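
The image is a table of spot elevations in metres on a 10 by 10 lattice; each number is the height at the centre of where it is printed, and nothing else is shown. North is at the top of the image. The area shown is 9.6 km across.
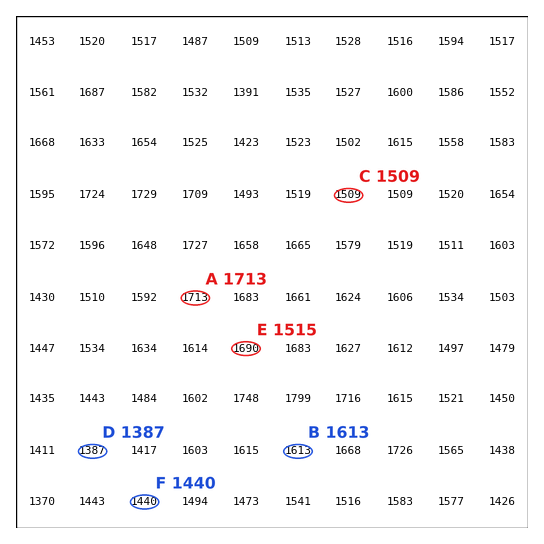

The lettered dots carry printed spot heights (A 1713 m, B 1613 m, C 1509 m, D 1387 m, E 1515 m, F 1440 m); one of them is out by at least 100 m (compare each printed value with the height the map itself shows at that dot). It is E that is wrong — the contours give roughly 1690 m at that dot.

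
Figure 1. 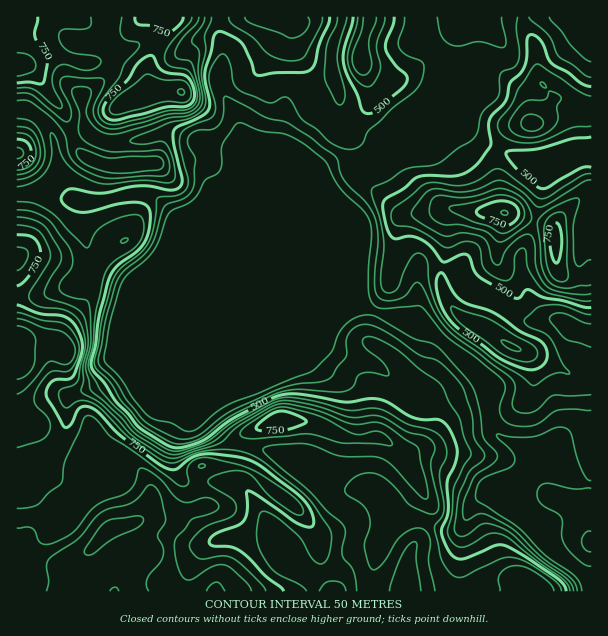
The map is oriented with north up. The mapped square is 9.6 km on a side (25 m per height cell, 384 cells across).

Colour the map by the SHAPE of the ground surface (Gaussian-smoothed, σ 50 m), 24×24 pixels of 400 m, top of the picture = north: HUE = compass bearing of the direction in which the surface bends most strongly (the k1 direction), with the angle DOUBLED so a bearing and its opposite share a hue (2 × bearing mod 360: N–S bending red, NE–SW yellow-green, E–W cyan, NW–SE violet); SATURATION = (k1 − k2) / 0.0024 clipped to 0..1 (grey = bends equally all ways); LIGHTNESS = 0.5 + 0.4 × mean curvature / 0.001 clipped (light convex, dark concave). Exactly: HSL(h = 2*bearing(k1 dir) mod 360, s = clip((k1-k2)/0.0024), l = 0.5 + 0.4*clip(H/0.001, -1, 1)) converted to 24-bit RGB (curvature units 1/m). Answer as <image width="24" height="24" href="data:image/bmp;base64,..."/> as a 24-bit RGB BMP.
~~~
<image width="24" height="24" href="data:image/bmp;base64,Qk32BgAAAAAAADYAAAAoAAAAGAAAABgAAAABABgAAAAAAMAGAAATCwAAEwsAAAAAAAAAAAAAVFV4qJVxf4JvY5J1sHRzYYFYYZZ2SW+tw621lbK5ZVK2qj2TWZBgur2IQDqIYGSdzsuWXWyMVlmgeGyim4fHtvPq0NX1egBwWIORdZzCyYrMn5RtUYlWvZGkXKCGMXpVmrJSn1xRcj5gf29/xa9qS4teUmGFRVuC27mWUK2EMkuTkXaagN2Bw7QpMwAQxWFkg5GxP3NfQ1Z92aK7qH27bq5RrFZvkFdGTWEnZZw4YlF3fC4ohuaSiGGxjHKWN3t4zNJi45YfCSMqjMSK081oVhEzTlCNoLSMfGxYj2tuQnpuYbFcsWqxyoqQX3ewsIPTuL3ilVbEbhdfzP/qNUjWfExpmHR4dk97mz9B4vbVETtabawcaikskViHb6SZfbCVcIWIj3GShIppXn1RTFhEweSsbSqstIgka1oklx2BzP/wtyxBbyZDhXdfeGhYcEprn9mUzaZYl0llHT8uX4FSVaOUga5em1VAeIxfRG15rISGbm+Ehd7Ik+TIAB/B4tL5yqz/X+74cCoRWCkieVhQknVZfG5gW6WXot6ZrliVjHHAjp3jZ5DNWmCAfmt/vX9kmKJ0O7m0tVO7mt63cuGWdkZiMh4QEikK7jBl/4ba5EakRriIYLbKrNvyoZ3qwOjtb2bAzH+2pXBmZzBUgCAke5FHO21ag7Joa752W4OpM8vkveO7lk1eMw0gf2ZaWXxlCFQUJaRJ6tP41dH6obDrkz6Zl41Tq3NJUCgrtaxHq5R8ORx7y5PLuaqfVFR+cI5Ur8RKTDEeJtEAWtUlWxNPf3V9gIB/f4B/eoB5PGwsEkEElZAOfj0rcTcymZpPikdCWrFnhKyaiLymXSBob14jzbJkaFaZjJCxx6a0jCrR1/zFByYsfUxnf3+AgIB/f4CAf4CAf4B/f4B/a35dPHRAnWRvm3dUXbKDe8u+m7J7TAwlVxMljsVsm+qwPKXIeoigmqHJfKfe9NrXBRNpcHR/gH+Af3+Af3+AgIB/gH9/f3+Af4B/en9/PGShvtPWjc3AdTlQaQ4lkBxDqvPr0Pv3rnbTij6df1xRrblbqmVx4myCuhmiOVZzgIB/gIB/gIB/gIB/gIB/gIB/gIB/f4B/ToNjoZ0sWTIMblwzjxmhzf7xctfFehoYemMkNR4QlW8dipwhN14caj4s8bihEjJGf39/gIB/gIB/gIB/gIB/gIB/gIB/gIB/gH9/XCqI8ePaHTeRkPugh0gnXCEYkcdHlhqN136ImeHlxLelbYWjOomj7XN4fIAVI20+f4B/gH9/f3+AgIB/f3+AgH9/gH9/gH9/KDJu6tiuOTF/2uU9QiNYyIa/adKZORWU5/nSJ0S51bzPeYO2ZTaTmm+t9NfsG9bnUG59f3+AgIB/f3+AgH9/gH9/gH9/gH9/KTBl6bRmYTBGtLNMfHZAYHsq1cccCR0q+f3OIiNlrZ6Lqk2AYkZ5apaUq5aa7q++EzVEeYB4f4B/gH9/gH9/gH9/gH9/gH9/NxhH2OaulXTeqqPQkW7moKrw2uXxAGy9+97QQDF+XmUOdlM6dUtDcm8bOEsJeScB26k9FZ+BfX9+gH9/gH9/gH9/f3+AfDZfPNnXaMWdXV6ju+jjT3XLZWW+39usQhx8mHJA5JLUdeVuFVF1qitlqsn22Mz/v8v7x/noZyadWJSTf3+AgH9/gH9/eV13Ssu6X7J0V3tkUK1gi2s5Z1ZCd49Kup42YjI4M2w3bsox8NvwFABDr/3ElVgHP1sCqKoS5U01VTBieohNe4B+f3xxdklIfjlPh8dwWKRqXIRxcXtZWHpadYCIpE5MmiQVjY8mPHMseYYwwTYRYAEzAPo+/yCXzLhPUX8aZUUGG3QROcuKbT1glG5SVFakhMWzcZy9v1ZVPnlOcX90doB5VXRtTEa3w63l4tzvhmzaeXa5NyIQzP/YKgtdHb3g+tH62L3029D7z/z6MQB1mV6NgbCSVIaVoL2RTSpkz6lsunmqQYhiZ4J6c4GBO3Fch4lMw49Ot22HbZvNqtrqxEAesjOtD6diMo0sytyHUdiw+UFECgcsspCen2Nme4VTPrg6TQ5m3vi9TZ+8rofGV2aJdYKBVV6FPbuz3cWUfL2tUEZ0taODhUqxS6m8t1OoMXpE4qs4R2cT8IVMFBhceGtYqHV1rb6hQrNaByV4+vXRPmZgclNth3qlcmmWeqSeRytV0O6USHVJcENOqqNubVCJrmaZToSbuWW2Wna46r2+QN+7LhOXhp3HfLmwp4mp06mvABsz/t+/Z3+mR26HiYpvaXhufltiSVmfoeBofzxnf3N9"/>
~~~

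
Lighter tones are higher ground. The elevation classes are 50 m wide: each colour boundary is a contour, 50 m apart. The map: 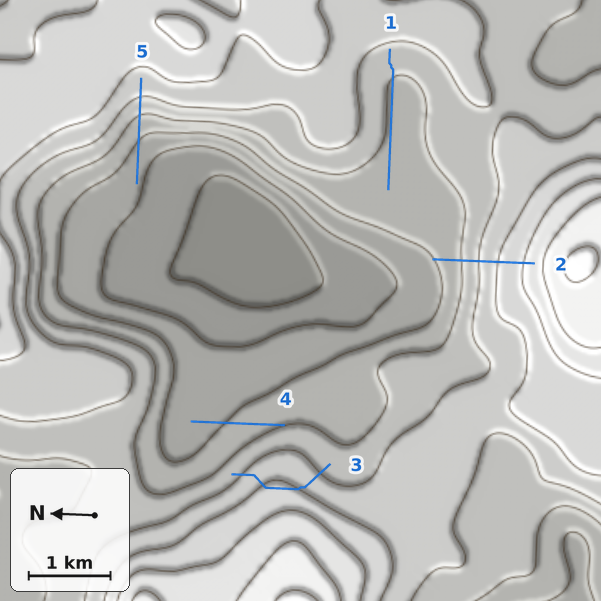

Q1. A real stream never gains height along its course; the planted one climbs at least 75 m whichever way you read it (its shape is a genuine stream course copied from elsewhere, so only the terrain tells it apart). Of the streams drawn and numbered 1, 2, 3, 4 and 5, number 3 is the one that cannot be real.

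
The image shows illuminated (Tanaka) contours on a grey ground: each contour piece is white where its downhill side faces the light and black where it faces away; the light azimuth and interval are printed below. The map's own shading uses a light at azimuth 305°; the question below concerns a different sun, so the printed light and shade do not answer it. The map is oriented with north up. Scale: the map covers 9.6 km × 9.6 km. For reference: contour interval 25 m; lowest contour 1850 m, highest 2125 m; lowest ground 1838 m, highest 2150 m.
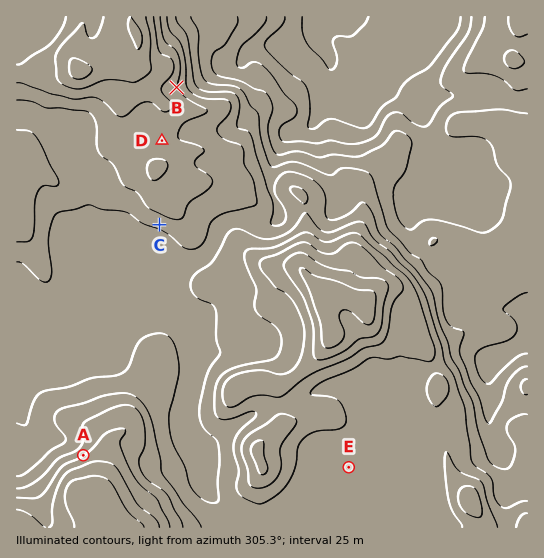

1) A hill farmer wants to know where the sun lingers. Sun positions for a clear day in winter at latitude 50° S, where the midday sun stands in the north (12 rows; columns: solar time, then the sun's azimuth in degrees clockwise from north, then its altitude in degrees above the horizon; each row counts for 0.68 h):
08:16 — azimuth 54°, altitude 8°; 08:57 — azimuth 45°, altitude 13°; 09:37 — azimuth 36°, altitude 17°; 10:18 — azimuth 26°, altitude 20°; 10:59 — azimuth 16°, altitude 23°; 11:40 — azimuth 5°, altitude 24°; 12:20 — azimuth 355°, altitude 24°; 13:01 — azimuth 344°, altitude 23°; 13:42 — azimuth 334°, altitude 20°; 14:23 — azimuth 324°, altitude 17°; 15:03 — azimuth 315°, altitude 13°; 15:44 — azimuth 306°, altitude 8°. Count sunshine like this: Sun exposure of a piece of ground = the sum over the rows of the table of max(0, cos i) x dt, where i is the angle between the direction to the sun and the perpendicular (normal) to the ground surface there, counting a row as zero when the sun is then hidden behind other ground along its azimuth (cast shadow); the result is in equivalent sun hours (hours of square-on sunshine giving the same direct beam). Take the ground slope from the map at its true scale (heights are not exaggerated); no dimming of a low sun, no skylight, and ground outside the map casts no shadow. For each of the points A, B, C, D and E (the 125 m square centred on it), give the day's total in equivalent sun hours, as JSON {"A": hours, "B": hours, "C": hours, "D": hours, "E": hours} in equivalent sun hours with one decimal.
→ {"A": 3.3, "B": 2.5, "C": 2.0, "D": 2.4, "E": 2.4}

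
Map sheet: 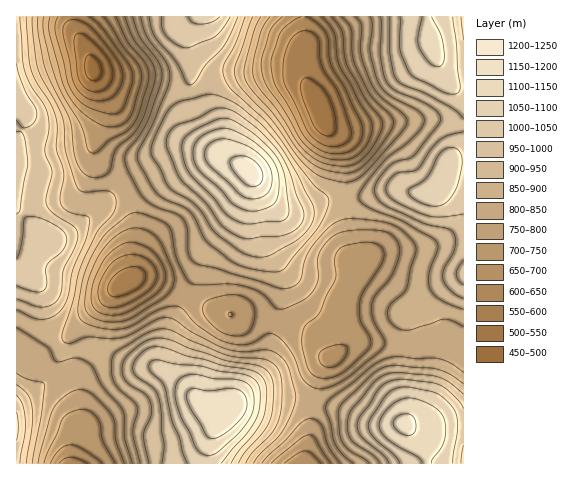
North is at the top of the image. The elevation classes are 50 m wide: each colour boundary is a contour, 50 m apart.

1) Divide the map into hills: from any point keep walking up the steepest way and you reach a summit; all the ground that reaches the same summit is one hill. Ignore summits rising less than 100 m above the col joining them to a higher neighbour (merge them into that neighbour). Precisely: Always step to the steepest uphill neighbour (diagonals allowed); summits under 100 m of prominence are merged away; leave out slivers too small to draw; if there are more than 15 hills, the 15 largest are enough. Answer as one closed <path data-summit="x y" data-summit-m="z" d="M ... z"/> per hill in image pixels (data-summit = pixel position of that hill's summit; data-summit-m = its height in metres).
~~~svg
<path data-summit="250 172" data-summit-m="1225" d="M291 70l-20 0-15 3-22 1-16 5-29 14-36-11-45-5-14-4 13 32-1 10-12 30 0 10 9 13 17 13 6 8 4 13 5 20-2 56 12-1 12 4 64 31 13 4 25 1 46 11 14 21 13 9 24-15 28 0 26 3 15-1 2-6-4-16-11-23-16-14-26-18-7-8-7-1-5-9-7-40 1-45-2-17-6-11-11-11-8-22-14-27-4-4z"/><path data-summit="231 407" data-summit-m="1191" d="M145 277l-12 1-15 9-62 60-13 7-20 7 6 4 18 3 13 6 8 8 6 10 7 35-7 19-2 17 233 1 6-33 0-27 8-30 5-10 7-7-12-8-14-21-46-11-25-1-13-4-64-31z"/><path data-summit="430 41" data-summit-m="1115" d="M463 16l-159 1 1 63 13 24 8 22 13 14 5 13 0 57 7 40 5 9 7 1 7 8 26 18 16 14 9 16 6 28 25 1 10 6 2-1z"/><path data-summit="47 239" data-summit-m="1043" d="M71 16l-55 1 0 337 8 6 8-1 24-12 62-60 15-9 0-33 2-9-1-20-8-27-8-10-19-15-5-9 0-10 12-30 1-10-3-13-11-21-2-11-17-31z"/><path data-summit="404 424" data-summit-m="1162" d="M384 343l-31 1-29 20-5 10-8 30 0 27-6 32 158 1 1-113-18-7-36 2z"/><path data-summit="206 17" data-summit-m="1072" d="M304 16l-231 0-1 4 2 9 17 31 4 12 13 5 45 5 36 11 40-17 42-6 24 1 10 8z"/><path data-summit="17 426" data-summit-m="1011" d="M18 354l-2 1 0 108 55 1 3-18 7-19-7-35-6-10-8-8-13-6-18-3z"/>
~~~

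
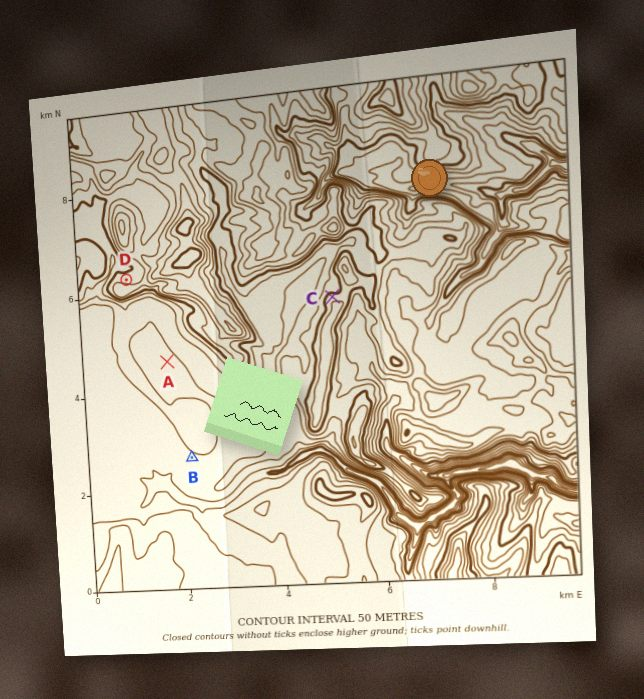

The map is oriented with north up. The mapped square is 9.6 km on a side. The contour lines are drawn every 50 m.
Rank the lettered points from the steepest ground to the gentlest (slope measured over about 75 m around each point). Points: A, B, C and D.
C D B A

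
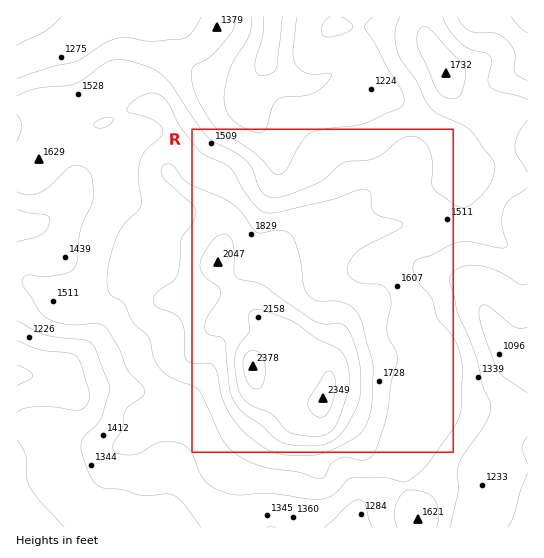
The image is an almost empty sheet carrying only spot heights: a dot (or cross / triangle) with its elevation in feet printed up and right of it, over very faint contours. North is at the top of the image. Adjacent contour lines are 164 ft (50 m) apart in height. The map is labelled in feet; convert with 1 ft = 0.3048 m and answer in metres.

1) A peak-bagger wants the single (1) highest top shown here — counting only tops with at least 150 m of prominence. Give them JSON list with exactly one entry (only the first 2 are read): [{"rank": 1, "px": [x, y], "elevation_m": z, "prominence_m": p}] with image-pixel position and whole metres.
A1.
[{"rank": 1, "px": [253, 366], "elevation_m": 725, "prominence_m": 443}]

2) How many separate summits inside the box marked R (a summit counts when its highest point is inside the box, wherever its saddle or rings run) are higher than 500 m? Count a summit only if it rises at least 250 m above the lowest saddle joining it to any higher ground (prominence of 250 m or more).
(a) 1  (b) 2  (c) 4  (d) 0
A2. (a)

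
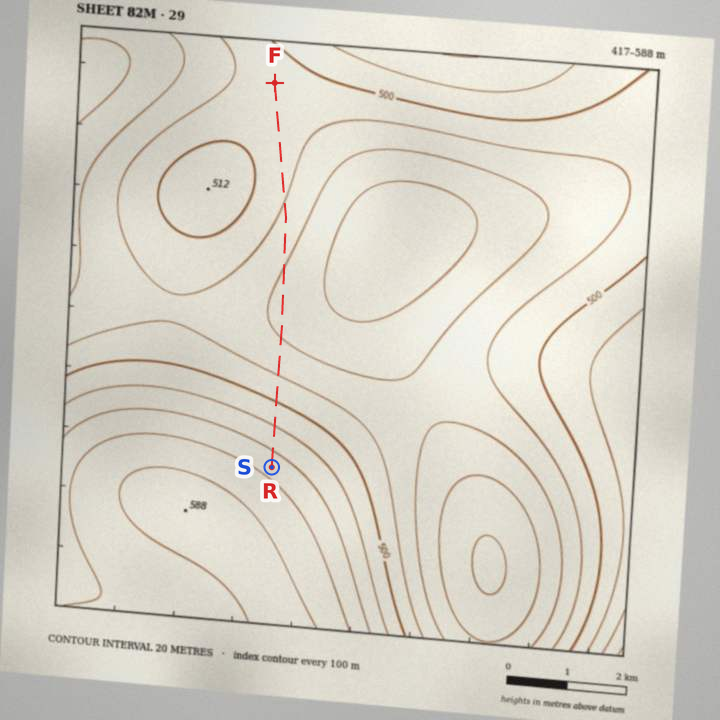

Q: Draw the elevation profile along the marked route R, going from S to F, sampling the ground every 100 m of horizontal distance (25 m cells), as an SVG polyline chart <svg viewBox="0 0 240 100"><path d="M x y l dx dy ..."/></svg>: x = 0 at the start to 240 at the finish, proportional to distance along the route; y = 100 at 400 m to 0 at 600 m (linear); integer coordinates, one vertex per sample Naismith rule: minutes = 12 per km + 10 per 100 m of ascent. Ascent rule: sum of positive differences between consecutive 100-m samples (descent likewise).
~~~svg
<svg viewBox="0 0 240 100"><path d="M0 24l4 2 4 2 3 3 4 2 4 2 4 3 4 2 3 3 4 2 4 3 4 2 4 3 3 2 4 2 4 2 4 3 4 1 3 2 4 2 4 1 4 1 4 2 3 0 4 1 4 0 4 1 4 0 3 0 4-1 4 0 4-1 3 0 4-1 4-1 4 0 4-1 3-1 4-1 4-1 4-1 4-1 3-1 4-1 4-1 4-1 4-1 3 0 4-1 4-1 4 0 4 0 3 0 4 0 4-1 4 0 4 0 3 0 4 1 4 0 4 0 4 0 3-1 4 0 1 0"/></svg>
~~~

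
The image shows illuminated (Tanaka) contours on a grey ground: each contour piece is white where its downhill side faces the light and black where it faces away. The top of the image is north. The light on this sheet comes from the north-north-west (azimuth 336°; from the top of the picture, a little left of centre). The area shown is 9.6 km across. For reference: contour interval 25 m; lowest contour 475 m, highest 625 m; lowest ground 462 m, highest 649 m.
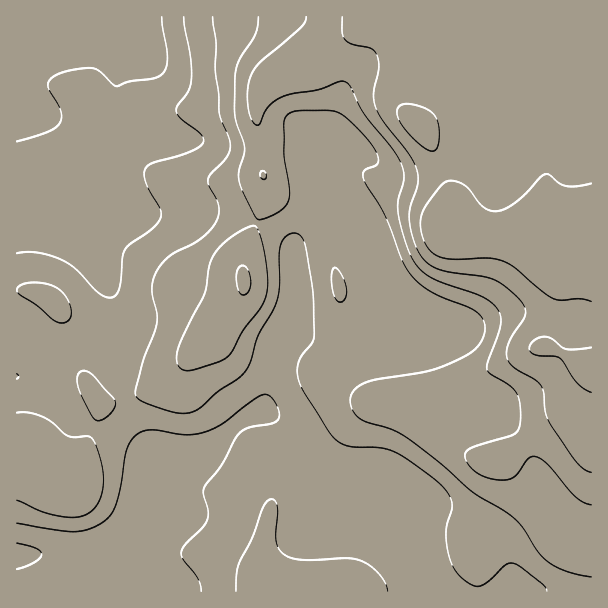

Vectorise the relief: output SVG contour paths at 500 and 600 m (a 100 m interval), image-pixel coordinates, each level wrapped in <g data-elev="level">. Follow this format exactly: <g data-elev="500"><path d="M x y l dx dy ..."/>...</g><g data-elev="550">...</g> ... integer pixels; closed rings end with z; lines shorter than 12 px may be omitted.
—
<g data-elev="500"><path d="M17 523l54 9 13-2 12-4 12-8 7-11 6-21 5-35 5-10 6-6 6-4 7-1 35 5 19-3 19-9 35-26 9-2 5 3 5 7 2 8 0 6-7 5-26 5-9 7-16 29-17 23 0 7 4 17-2 10-5 7-15 14-4 8-1 4 2 5 15 19 3 12"/><path d="M184 17l7 40 0 21-2 12-11 15-2 6 5 8 19 15 4 7-3 5-8 4-40 13-7 5-2 6 2 8 14 27 1 7-3 6-5 6-22 15-6 6-3 9-2 26-3 9-6 5-9-3-7-5-20-21-18-11-21-6-19 1"/></g><g data-elev="600"><path d="M342 17l0 16 3 7 8 4 18 4 6 6 2 12-5 26 1 15 9 15 25 33 7 13 2 15-7 23-2 12 3 18 7 16 8 11 11 6 14 3 31 5 12 3 12 8 14 14 4 7 0 6-16 28-3 10 2 7 7 8 19 11 6 5 4 8 2 21 5 12 25 37 8 7 7 3"/></g>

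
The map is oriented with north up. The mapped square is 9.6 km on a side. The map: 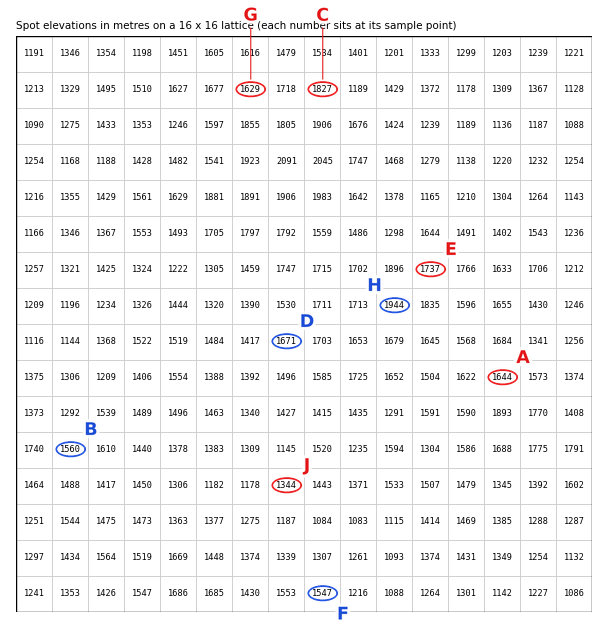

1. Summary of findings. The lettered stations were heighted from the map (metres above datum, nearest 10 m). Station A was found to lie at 1640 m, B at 1560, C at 1830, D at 1670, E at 1740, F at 1550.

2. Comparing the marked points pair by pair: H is above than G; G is above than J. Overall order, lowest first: J G H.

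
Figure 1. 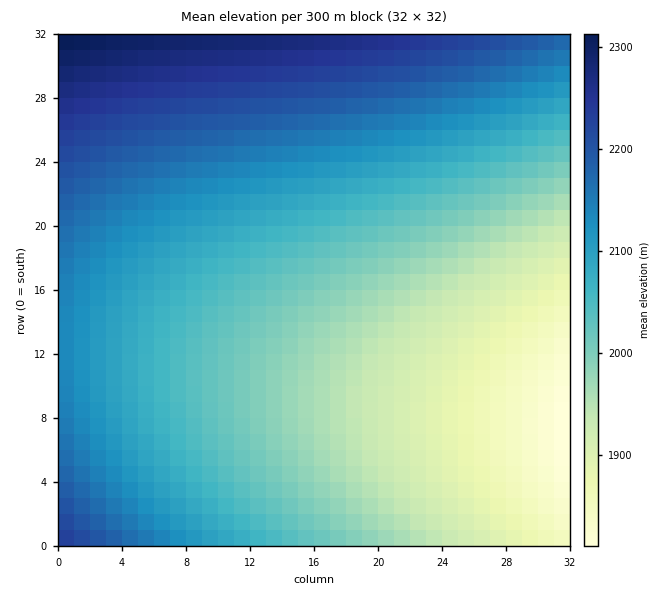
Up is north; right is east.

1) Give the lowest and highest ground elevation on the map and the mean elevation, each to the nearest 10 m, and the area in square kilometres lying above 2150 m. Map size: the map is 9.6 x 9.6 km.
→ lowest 1810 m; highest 2320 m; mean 2050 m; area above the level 21.7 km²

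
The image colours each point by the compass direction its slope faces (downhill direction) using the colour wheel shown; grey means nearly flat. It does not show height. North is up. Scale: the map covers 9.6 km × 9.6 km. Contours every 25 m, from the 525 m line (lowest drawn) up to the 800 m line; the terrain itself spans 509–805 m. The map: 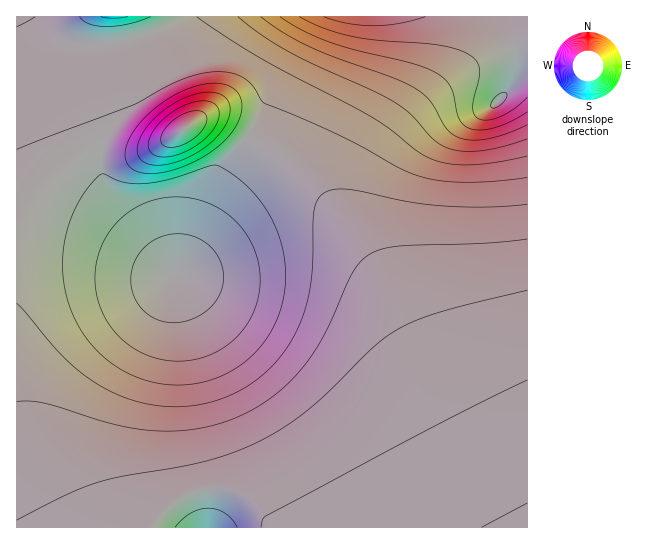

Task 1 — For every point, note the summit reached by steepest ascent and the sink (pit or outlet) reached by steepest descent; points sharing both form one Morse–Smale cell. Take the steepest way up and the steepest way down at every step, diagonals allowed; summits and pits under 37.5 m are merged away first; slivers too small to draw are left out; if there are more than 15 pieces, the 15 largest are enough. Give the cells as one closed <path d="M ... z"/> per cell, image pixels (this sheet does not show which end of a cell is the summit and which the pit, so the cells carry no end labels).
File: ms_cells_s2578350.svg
<path d="M247 139l-4 3-19 25-15 31-18 51-8 16-8 7-2 0-9-9-57-76-6-13 1-26-11 3-29 21-25 26-14 21-7 14 0 294 135 1 9-13 19-16 18-8 24-3 17 4 12 7 14 14 10 15 236 0-49-91-66-138-36-58-23-30-30-31-21-17z"/><path d="M527 16l-216 0-26 47-28 59-10 15 3 4 35 22 21 17 30 31 23 30 36 58 66 138 50 91 17-1z"/><path d="M310 16l-123 0-28 15-41 12-32 2-27-4 10 9 4 8 30 79 0 10 14 5 14 1 19-4 16-8 29-20 8-2 16 2 27 18 11-17z"/><path d="M210 119l-15 2-29 20-20 10-20 2-23-5-2 3 0 23 6 13 57 76 9 9 2 0 8-7 8-16 18-51 15-31 21-28-15-12z"/><path d="M31 16l-15 1 1 215 20-34 25-26 23-17 18-8 0-10-7-20-27-67-8-9-15-8z"/><path d="M221 488l-24 3-18 8-19 16-8 12 121 0-9-14-14-14-12-7z"/><path d="M186 16l-154 1 10 12 17 11 15 4 21 1 23-2 27-7 24-9z"/>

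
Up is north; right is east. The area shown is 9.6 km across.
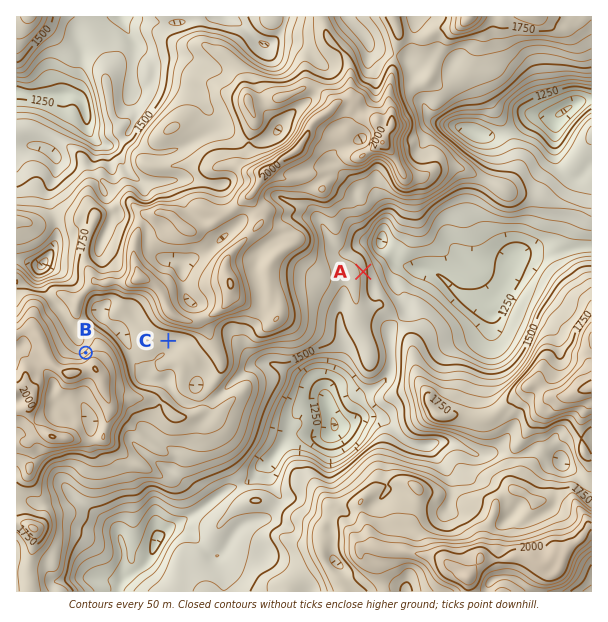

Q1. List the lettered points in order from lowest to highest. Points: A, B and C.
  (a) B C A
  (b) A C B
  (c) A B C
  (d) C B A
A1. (b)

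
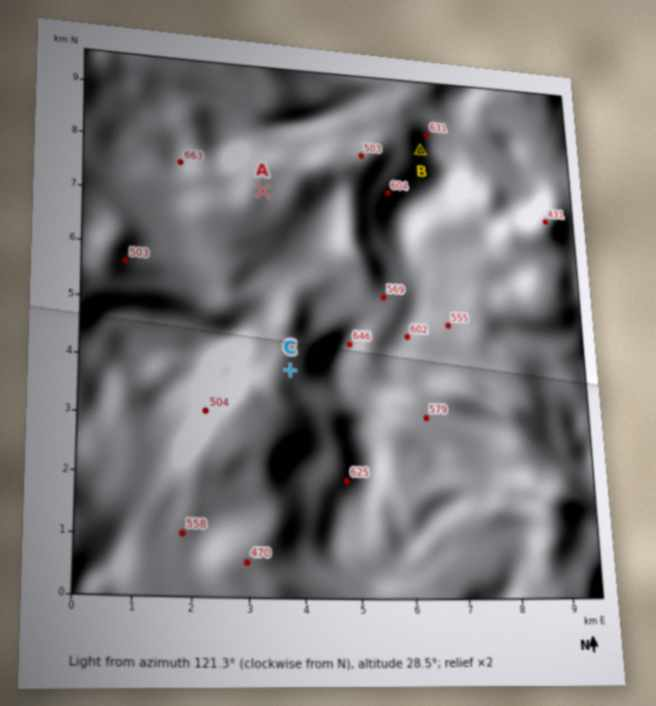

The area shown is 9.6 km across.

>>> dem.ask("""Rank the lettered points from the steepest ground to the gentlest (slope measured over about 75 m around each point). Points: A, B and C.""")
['B', 'C', 'A']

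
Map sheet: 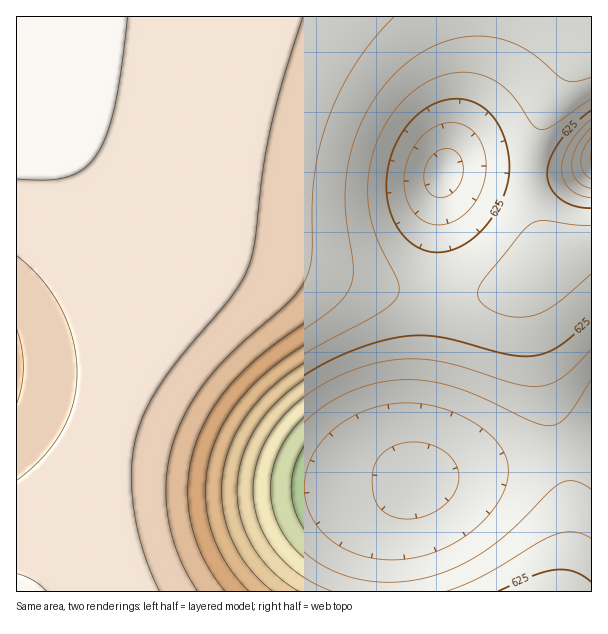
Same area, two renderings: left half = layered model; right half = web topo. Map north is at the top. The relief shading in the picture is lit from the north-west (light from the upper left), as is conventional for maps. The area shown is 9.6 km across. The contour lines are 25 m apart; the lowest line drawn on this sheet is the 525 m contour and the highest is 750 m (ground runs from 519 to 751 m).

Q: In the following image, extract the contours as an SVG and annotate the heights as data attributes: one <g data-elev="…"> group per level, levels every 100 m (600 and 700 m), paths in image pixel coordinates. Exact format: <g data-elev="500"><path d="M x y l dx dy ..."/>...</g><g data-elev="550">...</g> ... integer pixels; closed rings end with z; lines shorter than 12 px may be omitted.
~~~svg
<g data-elev="600"><path d="M332 591l-28-13-23-20-16-22-10-26-2-27 6-27 13-25 20-24 19-15 22-13 24-10 26-7 27-3 25 2 26 5 54 18 22 2 14-2 12-7 12-10 16-18"/><path d="M591 538l-9-4-9-2-9 0-10 3-17 8-54 33-36 15"/><path d="M431 224l-14-8-10-15-3-19 3-20 9-18 13-14 16-7 8 0 8 1 7 3 6 5 9 15 3 18-3 20-8 18-13 13-15 8-9 1z"/><path d="M591 198l-12-3-9-6-6-9-2-12 2-12 6-13 9-12 12-12"/></g><g data-elev="700"><path d="M198 591l-11-18-9-18-6-19-4-20-2-19 0-20 3-19 6-20 14-31 22-32 26-28 52-45 9-11 7-10 5-12 2-14 0-52 3-29 4-25 7-24 12-30 16-29 18-25 22-24"/><path d="M17 329l5 19 1 18-1 20-5 18"/></g>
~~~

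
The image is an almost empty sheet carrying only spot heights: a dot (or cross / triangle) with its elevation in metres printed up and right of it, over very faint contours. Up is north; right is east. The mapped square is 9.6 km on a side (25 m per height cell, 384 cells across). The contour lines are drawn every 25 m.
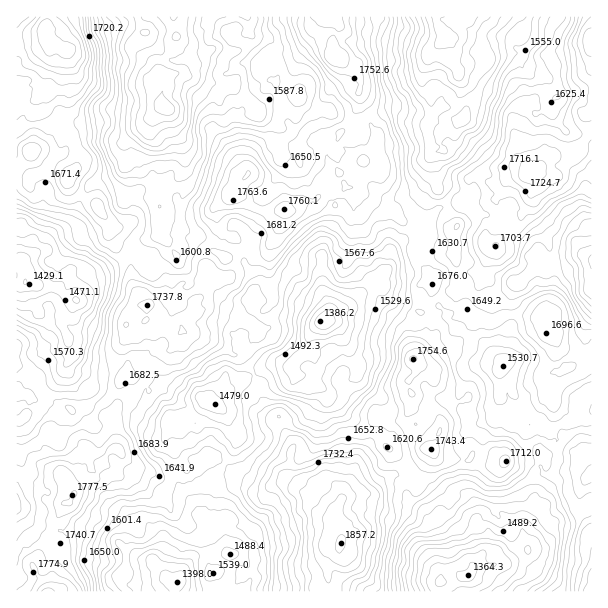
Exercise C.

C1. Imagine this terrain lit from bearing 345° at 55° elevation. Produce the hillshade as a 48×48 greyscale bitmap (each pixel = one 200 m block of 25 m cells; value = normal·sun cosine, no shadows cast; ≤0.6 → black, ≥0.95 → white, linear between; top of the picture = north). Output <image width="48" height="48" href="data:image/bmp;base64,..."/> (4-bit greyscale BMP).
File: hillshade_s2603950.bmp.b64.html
<image width="48" height="48" href="data:image/bmp;base64,Qk32BAAAAAAAAHYAAAAoAAAAMAAAADAAAAABAAQAAAAAAIAEAAATCwAAEwsAABAAAAAAAAAAAAAAABEREQAiIiIAMzMzAERERABVVVUAZmZmAHd3dwCIiIgAmZmZAKqqqgC7u7sAzMzMAN3d3QDu7u4A////ALvcuWeYmZmoeZm6iKmEJGVnibzM3t7ru6rMuWV4mXeZmqqqmZh1M0RWd5q7zc3bvLu7mIZnd1R6q7qauph2UzNFVVaKqqvLu8y6hmeGRGVYiJmau6mIdDIzIzNGZ6qrqsyql1VmVGZoh3iJmaqqhkIREjM0V5eKu8uodmRHdlaJmId4iJqqqGMjVUZlZneJrMqoVFZVZVeIiHVHiKupmGdVZ1V2ZWiXnJmqdEVDRnh3dmZmeay5iHd0VmVERWiHiIqqqFREVoh3iIqomqvLqpiGRWVCE2d5l6qquoZnd5mHiazLvdvMu7qYUzRVIleambvNy6l4mruoiszNze7turynVFV4hWmqqrze27uYq8zLq93dyt/u26uYd4qryomru9y7zMy5ibzNy8y7zM7t25ibuIq93Lmrzc3LzLu5d5u83KmZzd3tyoiLyYms3LqazKvLvLqYZWiszKq7u83uypmIu5iauph4q6q7vMyodDWauqvO7czd3LmHmqiJqpd3mpms3Muod0RWeau97cur7rmYeJqYq5iXaIms3LqoiGMiWJq6vLqqzcuod5u6u6qXVYqqzKqqmGQiNWeZmrvLu8yoiYmqq7uZh4qpvLmZiHVCJHZVWLvMqru6qoeHeJmIqpmqq7uHd4dVRpdTNr3cuqvduqh2Vmd3m8u6q8uYeJmHd4iGVa3su7zduql1Z3eIm9y6vMu6iKuoh4qYdVq7u8zLupiIiZqYm9y6vczbqauod4undTR4q826maqru8y5mt3KmrzLu6u6hmiYZVVGisy5eKuZve7bmbuph5u83bvKh1V4ZVZEabuql5qHit7sh6mIiIisy83KqoZVZmdlVoqauqqWRZy7l4mYZUWLqrzLu6hkNnh3U1iaq6qGQ3mZl2eYVER5q7q8qImVEkZ2Q0aamamIdVeHhmVnd3d3i7mqeJiXMRNmVVWKmKq7p0V2VmQ1eGiYeaqXZ4d4UhFHZmaJmIrLqENVRSIzVnm7qaqpdEaahkNXd3iqqWipmWM0QyRlSKqrqZvMpkesy5eJh3mrzKmZiHQhM2eHZ7usuqvcy4aL3bqZmHeavLmZhmZCNaqZlnm9y7vMzLeLzMuZiHaLzMuql4h2VryruHiszdzMzMuru7uqmYd5ze7curqYZoqquoir3t3Lzd26qZqquph3rO7dy8yql1aJmYeb3d25zu3Luqqqu5iIis3ty7zMuWV5mHVpvN26zu7rvMzKqqmImb3svLzbqIZ4h4dmi9y83MzLrMvKiah4mIvLzLvMmZh2ZEZneKmtzLmKq8mIZoiJqZm83bmsu5mGYxNXiInMu7mKmalndnmru8u83cuqqoh2VDRWiJrMqpmJhohXh3iby8zM3dypiHZVRERmZ3mrupmYhlRGh2Z6zLq83cqZmIdnZTRnZomauqy6l1aJmGZnvLqqvLupmJmJl2VXdpupmazKl2mpmGZViqupq7y7qbuqp3hnmYqpmqu5h3mYh1VVeZu7u7u8y8y6p2h2qpmqvLuniIiId1RmmZrM3Lq83A=="/>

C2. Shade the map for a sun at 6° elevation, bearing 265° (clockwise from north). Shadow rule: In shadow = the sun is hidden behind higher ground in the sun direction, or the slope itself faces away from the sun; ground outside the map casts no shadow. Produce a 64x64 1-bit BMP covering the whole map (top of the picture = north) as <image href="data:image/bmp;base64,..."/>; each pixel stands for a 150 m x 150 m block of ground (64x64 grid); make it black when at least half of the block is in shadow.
<image width="64" height="64" href="data:image/bmp;base64,Qk0+AgAAAAAAAD4AAAAoAAAAQAAAAEAAAAABAAEAAAAAAAACAAATCwAAEwsAAAIAAAAAAAAA////AAAAAAAP/8AAH/+AAAf//gAX//4AD//9AAP//wA3//gAA///gBP/8wAH///AA//iAA///+AD/8AAB///wAP/mAAD///AA/84AA///4AD/jgAD//+AAH/YAAP//gAAf/AAAf/8QADY8AAB//DwAcb4AAD+APgACfgAAPxg/AAD/OAA+Hx8ACP+4HBwfHgAA/7geAB/YAIH/gDwAH/gAAf/gPgAf8AAB/+A/AF/g4ACf4D4A8eDgAB/g8AD94PHAF/DwgJ/gEeAB8fBAH/AP4APz8AB/8A/gAfP4AH/wD+ABfHwAf8Dv4AH9/4AYAP/AAfx/gBgA/oAA/n+AAAD4wBx+f4ADAPDgHH9/gCMA8AAQDn8APDD4ADAPfgAcePgAAA7+QBz48AAEMH5YOD7wAAxgfhg4P/AAmAB/DDg/8ADwBD8cOD/wAPgQPhg8D/AD+BAeGTgH8AP4AB4JQAPwB/gCAg8AA/A38AeiB+AD8D/kB+AH8APwH/YD8AfwAfAf/gP4B/gB/A/+A/AH/AAcH/8DwAf8ABwf/gMAD/4AgB/+AAAH/wAAH/4CAA//BQCf/gIAH/8FAD//ACAf/wMAH/8AAD//AgAf/4AAH/+AAB//wAA//4AAP//gAD//wAA///AA///AAD//+AD//8AAv//4AP//wAH///wAf//AAP///AD//8AA=="/>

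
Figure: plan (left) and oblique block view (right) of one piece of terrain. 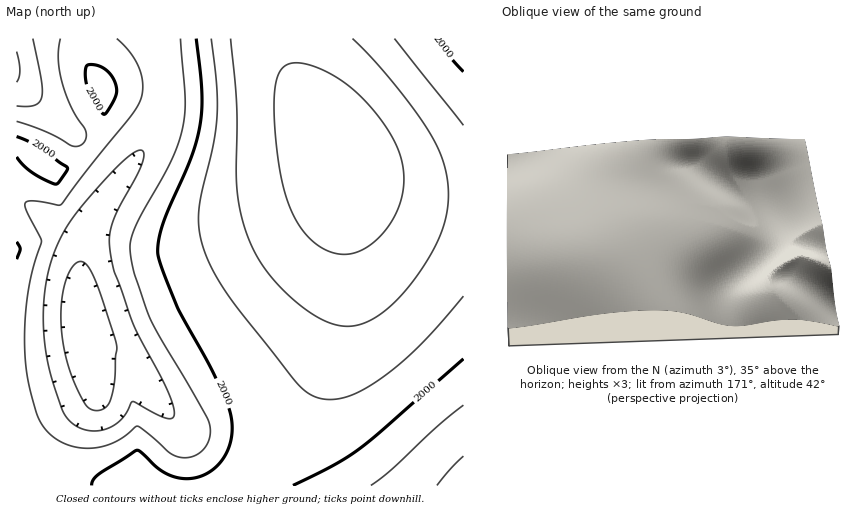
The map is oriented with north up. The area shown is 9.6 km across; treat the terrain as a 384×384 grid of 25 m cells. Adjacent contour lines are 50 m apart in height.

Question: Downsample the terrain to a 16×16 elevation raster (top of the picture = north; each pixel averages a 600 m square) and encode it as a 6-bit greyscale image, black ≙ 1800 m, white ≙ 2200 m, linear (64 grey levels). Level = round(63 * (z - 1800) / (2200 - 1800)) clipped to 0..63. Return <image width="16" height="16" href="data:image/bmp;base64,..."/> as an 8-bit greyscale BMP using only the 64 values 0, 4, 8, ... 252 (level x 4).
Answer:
<image width="16" height="16" href="data:image/bmp;base64,Qk02BQAAAAAAADYEAAAoAAAAEAAAABAAAAABAAgAAAAAAAABAAATCwAAEwsAAAABAAAAAAAAAAAAAAEBAQACAgIAAwMDAAQEBAAFBQUABgYGAAcHBwAICAgACQkJAAoKCgALCwsADAwMAA0NDQAODg4ADw8PABAQEAAREREAEhISABMTEwAUFBQAFRUVABYWFgAXFxcAGBgYABkZGQAaGhoAGxsbABwcHAAdHR0AHh4eAB8fHwAgICAAISEhACIiIgAjIyMAJCQkACUlJQAmJiYAJycnACgoKAApKSkAKioqACsrKwAsLCwALS0tAC4uLgAvLy8AMDAwADExMQAyMjIAMzMzADQ0NAA1NTUANjY2ADc3NwA4ODgAOTk5ADo6OgA7OzsAPDw8AD09PQA+Pj4APz8/AEBAQABBQUEAQkJCAENDQwBEREQARUVFAEZGRgBHR0cASEhIAElJSQBKSkoAS0tLAExMTABNTU0ATk5OAE9PTwBQUFAAUVFRAFJSUgBTU1MAVFRUAFVVVQBWVlYAV1dXAFhYWABZWVkAWlpaAFtbWwBcXFwAXV1dAF5eXgBfX18AYGBgAGFhYQBiYmIAY2NjAGRkZABlZWUAZmZmAGdnZwBoaGgAaWlpAGpqagBra2sAbGxsAG1tbQBubm4Ab29vAHBwcABxcXEAcnJyAHNzcwB0dHQAdXV1AHZ2dgB3d3cAeHh4AHl5eQB6enoAe3t7AHx8fAB9fX0Afn5+AH9/fwCAgIAAgYGBAIKCggCDg4MAhISEAIWFhQCGhoYAh4eHAIiIiACJiYkAioqKAIuLiwCMjIwAjY2NAI6OjgCPj48AkJCQAJGRkQCSkpIAk5OTAJSUlACVlZUAlpaWAJeXlwCYmJgAmZmZAJqamgCbm5sAnJycAJ2dnQCenp4An5+fAKCgoAChoaEAoqKiAKOjowCkpKQApaWlAKampgCnp6cAqKioAKmpqQCqqqoAq6urAKysrACtra0Arq6uAK+vrwCwsLAAsbGxALKysgCzs7MAtLS0ALW1tQC2trYAt7e3ALi4uAC5ubkAurq6ALu7uwC8vLwAvb29AL6+vgC/v78AwMDAAMHBwQDCwsIAw8PDAMTExADFxcUAxsbGAMfHxwDIyMgAycnJAMrKygDLy8sAzMzMAM3NzQDOzs4Az8/PANDQ0ADR0dEA0tLSANPT0wDU1NQA1dXVANbW1gDX19cA2NjYANnZ2QDa2toA29vbANzc3ADd3d0A3t7eAN/f3wDg4OAA4eHhAOLi4gDj4+MA5OTkAOXl5QDm5uYA5+fnAOjo6ADp6ekA6urqAOvr6wDs7OwA7e3tAO7u7gDv7+8A8PDwAPHx8QDy8vIA8/PzAPT09AD19fUA9vb2APf39wD4+PgA+fn5APr6+gD7+/sA/Pz8AP39/QD+/v4A////AGxweISIeHiEjIiAeGxcTEBsYFhgcFRYeIyQkIh8bFxMZEgsNExAVHiMlJiUkIBwYFw4GCAwRGiAkJigoJyQhHRYLBAcNFh4iJSgqKysoJSEVCgMIEhsgJCcqLS4uLCklFgoFCxYeIyYqLTAyMS8sKBgLBw8aICUpLTEzNTQyLysbDwoRGyImKy8zNjg3NTEtGBMNEBkhJywxNTg6OTczLhobEg8UHSYtMjc6PDs4NC8hIBkREBgjLTM4Oz08ODMuHBgZGBIUICwzODs8OzcxKxEUHB4WFB4rNDg6OjgzLScMFh8fGBUeLDQ3ODc0LykjDRcdGxUVIC00NjYzLyokHw="/>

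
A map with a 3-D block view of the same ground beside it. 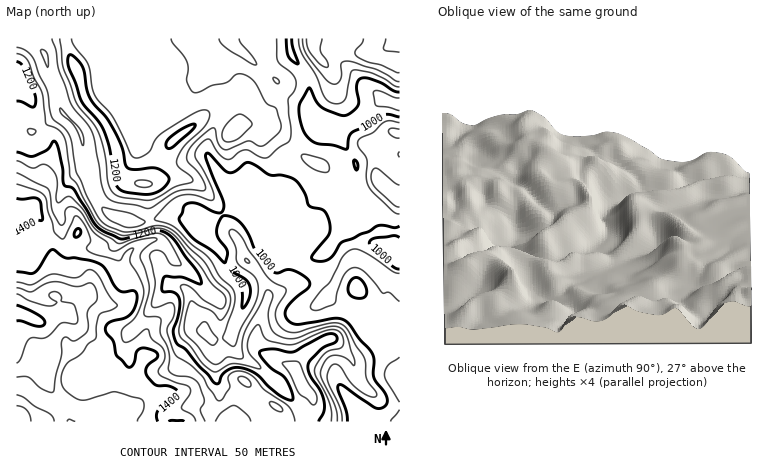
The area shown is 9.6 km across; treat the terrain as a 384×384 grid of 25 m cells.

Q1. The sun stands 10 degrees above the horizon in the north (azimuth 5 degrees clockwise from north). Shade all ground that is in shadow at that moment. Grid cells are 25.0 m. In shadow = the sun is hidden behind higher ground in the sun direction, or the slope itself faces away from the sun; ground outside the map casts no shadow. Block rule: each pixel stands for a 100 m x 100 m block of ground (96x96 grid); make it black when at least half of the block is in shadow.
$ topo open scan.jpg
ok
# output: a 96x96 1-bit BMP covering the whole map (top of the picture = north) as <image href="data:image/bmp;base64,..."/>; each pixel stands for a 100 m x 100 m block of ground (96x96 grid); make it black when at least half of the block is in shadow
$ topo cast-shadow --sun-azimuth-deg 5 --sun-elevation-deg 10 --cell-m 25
<image width="96" height="96" href="data:image/bmp;base64,Qk2+BAAAAAAAAD4AAAAoAAAAYAAAAGAAAAABAAEAAAAAAIAEAAATCwAAEwsAAAIAAAAAAAAA////AAAAAAAAAAAAAAAAAAAAAAAAAAAAAAAAAAAAAYAAAAAAAAAAAAAAB8AAAAAAAAAAAAAAD8AAAAAAAwAAAAEAD8AAAAAAAwAAAAMAH8AAAAAAAAAAAAMAH4AAAAAAAAAAAAAAPwAAAAAAAAAAABwAPAAAAAAAAAAAAHgAOAAAAAAAAAAAAPgDMAAAAAAAAAAAAfgHgAAAAAAAAAAAA/APgAAAAAAAAAAAB+APwAAAAAAAAAAAHwAfwAAAAAAAAAAAPgAfwAAAAAAAAAAAOAAfwAAAAAAAAAAAAAAPwAAAAAAAAAAAAAAPgAAAAAAAAAAAAAAHgAAAAAAAAAAAAAAAAAAEAAAAAAAAAAAAAAAOAAAQAACAAAAAAAAcDAA4AAHAAAAAAAAAAAD4AAPgAAAAAAAAAAH8AAPgAAAAAAAAAAH8AAfwAAAAAAAAAAAAAA/wAAAAAAAAAAAAAB/wAAAAAAAAAAAAAB/gAAAADAAAAAAAAB/AAAAADAAAAAAAAD8AAAAACAAAAAAAADwAAAAAAAAAAAAAAHwAAAAAAAAAAAAAAfgA4AAAAAMAAAAAA/gA8AAAAA8AAAAAA/AB8AAAAB8AAAAAA8AB8AAAAD8AAAAAAAAB4AAAAP8AAAAAAAABwAAAAf4AAAAAAAAAAAAAA/gAAAAAAAAAAAAAB/AAAAAB8AAAAAAAH8AAAAAB8AAAAAAAHwAAAAAAcAAAAAAAGAAAAAAAAAAAAAAAAAAAAAAAAAAAAAAAAAAAAAAAAAAAAAAAAAAAAAAOAAAAAAAAAAcAAAB/wAAAAAAAAAcAAAD//AAAAAAAAA8AAAH///8AAAAAAB8AAAH////AAAAAAD8AAAP////AAAAAAH8AAAP///+AAAAAAH8AAAP///+AAAAAAH4AAAH///8AAAAAAPgAAAH///4AAAAAAPAAAAB///wAAAAAAOAAAAAAAfAAAAAAAMAAAAAAAAAcAAAAAAAAAAAAAAAeAAAAAAAAAAAAAAA+AAAAAAAAAAAAAAA/HAAAAAAAAAAAAAA//AAAAAAAAAAAAAB//AAAAAAAAAAAAB5//AAAAgAAAAAAAD9//AAABgAAAAAAAH9/+AAAAAAAAAAAAH8/4AAAAAMAAPAAAD+PwAAAAAMAAPgAAB+DwAAAAAAAAfgAAA+AAAAAAAAAAfgAAAOAAAAAAAAAA/gAAAAAAAAAAAAAA/gAAAAAAAABAAAAA/AAAAAAAAAHgAAAA+AAAAAAAAAHgAIAA8AAAAAAAAAPgH8AA4AAAAAAAAAHAP+AAQAAAAAAAAAAAf8AAAAAAAAAAAAAA/8AAAAAAAAAAAAwB/8ADAAAAAAAAABwB/8ADAAAAAAAAAB4D/8AHAAAAAAAAAD8D/8AHAAAAAAAAAD8D/8AGAAAAAAAAAD8H/4AAAAAAAAAAAH4H/wAAAAAAAAAAAHwP/AAAAAAAAAAAAHgH4AAAAAAAAAAAAHgBAAAAAAAAAAAAAHAAAAAAAAAAAAAAAGAAAAAAAAAAAAAAAAAAAAAAAAAAAAAAAAAAAA="/>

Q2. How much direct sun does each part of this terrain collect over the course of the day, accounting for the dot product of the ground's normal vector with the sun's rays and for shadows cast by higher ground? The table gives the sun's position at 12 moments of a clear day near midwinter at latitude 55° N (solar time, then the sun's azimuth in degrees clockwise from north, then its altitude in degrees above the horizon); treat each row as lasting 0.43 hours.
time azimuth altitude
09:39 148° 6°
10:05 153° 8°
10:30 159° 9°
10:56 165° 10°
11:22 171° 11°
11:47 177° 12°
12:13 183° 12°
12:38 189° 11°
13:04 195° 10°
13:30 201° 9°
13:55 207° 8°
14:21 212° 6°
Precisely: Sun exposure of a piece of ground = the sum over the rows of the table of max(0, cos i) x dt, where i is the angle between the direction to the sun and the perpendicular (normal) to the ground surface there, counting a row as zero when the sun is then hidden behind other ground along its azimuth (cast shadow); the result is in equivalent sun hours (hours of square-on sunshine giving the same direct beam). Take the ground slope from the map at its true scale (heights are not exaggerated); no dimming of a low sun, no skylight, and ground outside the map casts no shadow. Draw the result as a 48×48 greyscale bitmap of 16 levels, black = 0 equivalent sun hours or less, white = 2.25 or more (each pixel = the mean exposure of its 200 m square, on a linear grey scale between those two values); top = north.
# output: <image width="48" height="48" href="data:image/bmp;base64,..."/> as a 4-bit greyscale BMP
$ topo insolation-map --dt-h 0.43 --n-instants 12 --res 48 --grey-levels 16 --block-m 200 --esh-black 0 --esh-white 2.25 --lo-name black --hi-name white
<image width="48" height="48" href="data:image/bmp;base64,Qk32BAAAAAAAAHYAAAAoAAAAMAAAADAAAAABAAQAAAAAAIAEAAATCwAAEwsAABAAAAAAAAAAAAAAABEREQAiIiIAMzMzAERERABVVVUAZmZmAHd3dwCIiIgAmZmZAKqqqgC7u7sAzMzMAN3d3QDu7u4A////AFVDNGZlZnd3ZUMiNEVVVEaHRHh2VWZ4hxIQJXZmZmZ3d3UhNkEiI1iUJZl0NGiqlwEkiGRDMzMzaauodkEiRmUQKZdCJJzJZCN5hCIhESIkREZnYyI0eEAASnMhN82EI1eJdCNEM0REMQABMxJYlhADiDETWsYRJZiIhlVlVEREIQAAERJUIABIlSE1eYQzRqh2eYdmZUM1ZjARAAAAABfLY0VmeGZmZodlWKqHZkNFmpQhAAAAAWp0E3mZmFRWdodlRpqXd0NUREMREREABFIQAnre1yI2d3h3ZXiIdUISEBIAEREAFCAAABXOtSJGd2iZh3m5UjMSMiMQEiMQIzAAAAAlQiNWZnq7qqmGVWdTRVZTM0UxIkIAAAAAASNFVpqFWJdViry0E3mFRFhyETMQAAAAATRERWMRNVVmm7vIEDaHZ5qlITUxAAAAAkVURBASRVWKl2aJYBNnnOuWMieFMQAAFHhlRAAVZkNXUyE3hBE3m5RFQzV4dSABJphlVAABIhAjQiEUZyAotxASRFIkZ2QiJGVEQgAAAAASIzMzRXitowACV2EBNEVmIiIiEwAAAAERI0RDRIzKQhElq1ESIjV3UQETjyIRIiIQEjRDNYlyESJIyCIiJIqYYgFb/UMiMhEAABRlRnYwABI1QRNDRWeZl2jNlmVDMjQiIQFauoQQABRWISRVVUNXm7y3RGZlIkiFIQACaWEAATaGM0VWZVM1i6dTM3Z3QTZhAAAAAAAAE0VjI0VmZVVFiJhlVYd3USEQAAAAAAACNDMhJFZmZmZmZnd2eHeFI0IQAAAAAAEkRVQRNWZmZ4h2VmZni0ZkMiAAAAAAACNEV5hEVmVVZ4iGZmVnvjM0QQAAAlZniIdnm6VFZmVVVmeHdlV73BABQwEQJa3v7+3d7GNWZmZmZnd3ZUa+oxABRAERNoiZia3utiRnZmd3d3d2VEe5MQACNTEiNWQhEkVlMiWHdniIiId2VVZiEhASJFMjRWQQEjMhEkeYeJmIiIdmVVUxIwABJEQ0VnQRE1ZSElq5irqHd2VURWZDNAERNFREZ2QhJHmXVYzLvMqXZTIiNZp1ViIjRERVeEMjNGi8uZve26qoYyESNYdnikMzQzRWhzI0MiON7Zi9ypqpYzNDRCEmmlZjABR5pSNFQgAWvaQ2mXiHVEVVUxATQmiWACaskyNWVCEAOJUhNERERFVWhzEQAIh1IlrbMSRWdlMQAmZTMyJFVVaKuYUgAKllRHu0ATVmZVVCETZlRFM1Zmi8uYZBAahUVoliE1ZmVVVVQzMzRUNGiHiZl1REWXQjRohTNXhlVVVVVEM0VUaZh3eIhlV670MiSKhUV4ZEVVVVVVRFVFdlVWiah4rf/0MzWadFVmRFVmZmZVVVRXUyI3u5Zr//6yM0WHQkVlVVZmZlVVVVZ1MhFc2UWu/+qAEkVkEUdlVWZmZVVmZndTRTSdk0esyGQwA2dzElhUVmZmVVZmZ2U0ZlaadWZTRlMgJXd0NGdVVmZlVWZmZlRFZVZ3Z3ZTR4ZA=="/>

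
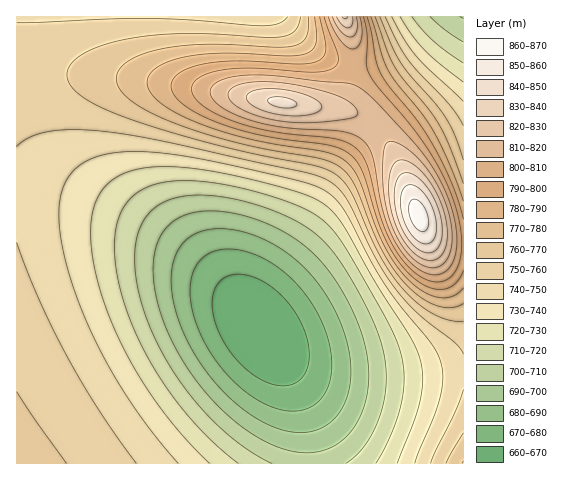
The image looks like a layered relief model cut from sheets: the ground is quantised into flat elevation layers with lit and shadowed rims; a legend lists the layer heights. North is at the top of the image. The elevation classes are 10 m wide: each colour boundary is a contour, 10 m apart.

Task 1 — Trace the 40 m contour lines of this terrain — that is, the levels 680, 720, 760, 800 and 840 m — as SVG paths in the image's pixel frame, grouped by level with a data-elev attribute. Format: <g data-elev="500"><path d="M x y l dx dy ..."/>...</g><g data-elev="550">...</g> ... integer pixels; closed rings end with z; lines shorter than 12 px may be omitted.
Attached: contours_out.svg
<g data-elev="680"><path d="M288 411l-11-2-12-5-23-15-22-22-17-27-10-28-3-26 2-10 4-10 5-7 8-6 13-4 14 0 15 4 16 8 16 10 14 13 12 15 10 17 8 19 4 18 1 16-3 15-6 12-9 9-12 5z"/></g><g data-elev="720"><path d="M238 463l-18-15-19-18-33-40-26-44-10-23-9-23-5-22-3-21 0-19 2-16 6-13 7-10 11-9 13-6 19-3 23 0 28 3 31 7 30 10 23 9 14 10 13 13 15 23 38 66 10 21 5 19 1 23-4 25-10 28-14 25"/><path d="M463 63l-30-22-21-24"/></g><g data-elev="760"><path d="M66 463l-49-71"/><path d="M463 433l-17 30"/><path d="M463 160l-7-22-8-16-11-17-36-42-9-16-12-30"/><path d="M300 17l-1 8-4 6-7 4-8 2-102-3-35 2-30 6-21 7-16 10-7 9-2 10 6 11 11 9 20 11 26 10 79 24 48 11 57 11 19 8 9 7 8 10 29 63 11 19 13 17 15 15 15 10 16 6 14 1"/></g><g data-elev="800"><path d="M324 17l14 39 0 7-5 5-8 3-11 1-62-4-32 2-14 4-10 6-4 7 1 8 6 8 10 7 32 14 37 8 57 7 11 3 8 4 7 7 6 11 15 57 7 17 9 15 11 14 11 9 12 5 12 0 5-3 6-6 6-16 0-22-5-27-11-28-17-29-16-23-33-39-10-14-3-11 1-29-4-17"/></g><g data-elev="840"><path d="M424 252l6 1 4-2 6-7 2-13-2-16-7-18-9-14-11-9-9-1-6 5-3 9-1 13 3 15 5 13 7 12 8 8z"/><path d="M281 108l11 0 5-4-4-4-10-3-10 0-5 2 0 3 2 2z"/></g>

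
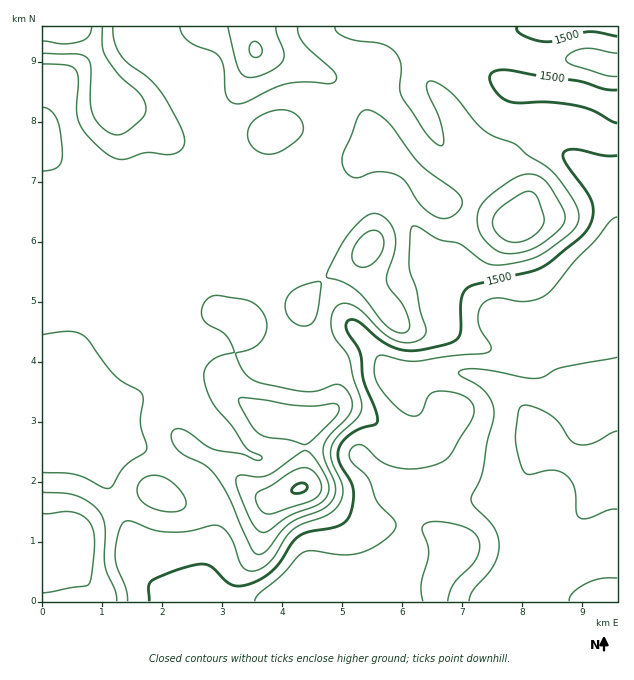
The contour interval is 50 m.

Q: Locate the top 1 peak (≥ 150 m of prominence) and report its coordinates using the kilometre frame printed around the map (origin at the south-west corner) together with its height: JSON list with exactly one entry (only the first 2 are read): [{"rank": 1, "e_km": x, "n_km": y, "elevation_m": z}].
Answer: [{"rank": 1, "e_km": 4.29, "n_km": 1.89, "elevation_m": 1755}]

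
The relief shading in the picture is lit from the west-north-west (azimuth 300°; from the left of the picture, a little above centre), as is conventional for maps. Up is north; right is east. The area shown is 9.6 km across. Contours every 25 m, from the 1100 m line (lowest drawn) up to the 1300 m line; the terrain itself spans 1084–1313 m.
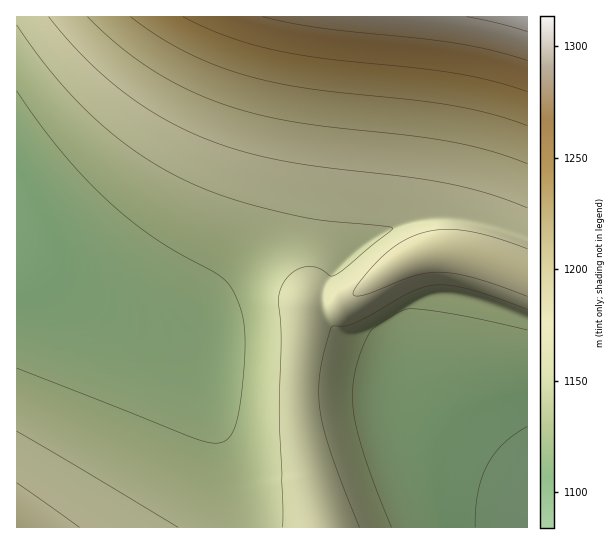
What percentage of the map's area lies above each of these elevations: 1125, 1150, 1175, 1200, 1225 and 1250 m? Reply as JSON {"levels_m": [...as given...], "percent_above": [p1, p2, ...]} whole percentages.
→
{"levels_m": [1125, 1150, 1175, 1200, 1225, 1250], "percent_above": [70, 46, 27, 16, 10, 6]}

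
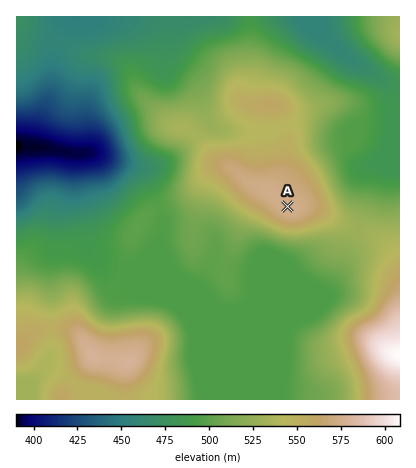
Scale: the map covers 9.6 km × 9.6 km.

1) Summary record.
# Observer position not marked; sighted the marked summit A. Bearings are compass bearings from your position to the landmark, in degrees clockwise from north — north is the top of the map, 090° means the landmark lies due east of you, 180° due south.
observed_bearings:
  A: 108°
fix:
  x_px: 186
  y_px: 174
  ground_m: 523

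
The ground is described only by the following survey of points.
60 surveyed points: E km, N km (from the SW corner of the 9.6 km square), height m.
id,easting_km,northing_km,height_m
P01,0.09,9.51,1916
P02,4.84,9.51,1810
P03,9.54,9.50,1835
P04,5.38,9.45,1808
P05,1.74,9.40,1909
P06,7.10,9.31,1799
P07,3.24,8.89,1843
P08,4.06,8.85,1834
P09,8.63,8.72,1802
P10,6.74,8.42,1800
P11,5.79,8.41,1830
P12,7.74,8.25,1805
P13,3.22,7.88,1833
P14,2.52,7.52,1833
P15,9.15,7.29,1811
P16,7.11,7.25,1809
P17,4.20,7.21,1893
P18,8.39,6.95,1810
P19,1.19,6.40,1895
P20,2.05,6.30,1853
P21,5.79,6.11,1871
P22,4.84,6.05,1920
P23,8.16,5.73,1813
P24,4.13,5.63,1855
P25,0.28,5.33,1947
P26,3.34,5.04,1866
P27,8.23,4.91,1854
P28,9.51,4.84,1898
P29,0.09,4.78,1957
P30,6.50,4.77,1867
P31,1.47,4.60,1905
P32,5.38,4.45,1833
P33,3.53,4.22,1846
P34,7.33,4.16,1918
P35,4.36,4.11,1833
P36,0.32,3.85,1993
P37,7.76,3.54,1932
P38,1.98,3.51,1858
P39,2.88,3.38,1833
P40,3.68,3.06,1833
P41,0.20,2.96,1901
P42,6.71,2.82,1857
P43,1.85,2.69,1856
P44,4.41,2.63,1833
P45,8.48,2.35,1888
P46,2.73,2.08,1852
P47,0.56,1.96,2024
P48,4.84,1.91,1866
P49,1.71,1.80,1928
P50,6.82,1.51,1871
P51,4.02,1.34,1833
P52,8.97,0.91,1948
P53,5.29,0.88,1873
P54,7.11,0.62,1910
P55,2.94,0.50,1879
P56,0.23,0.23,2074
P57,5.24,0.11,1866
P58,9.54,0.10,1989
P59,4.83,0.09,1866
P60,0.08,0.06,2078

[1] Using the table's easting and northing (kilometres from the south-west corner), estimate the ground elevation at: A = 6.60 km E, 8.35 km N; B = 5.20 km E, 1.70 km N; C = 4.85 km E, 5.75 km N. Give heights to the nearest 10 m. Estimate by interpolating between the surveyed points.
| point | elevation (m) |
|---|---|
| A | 1800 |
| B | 1880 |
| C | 1860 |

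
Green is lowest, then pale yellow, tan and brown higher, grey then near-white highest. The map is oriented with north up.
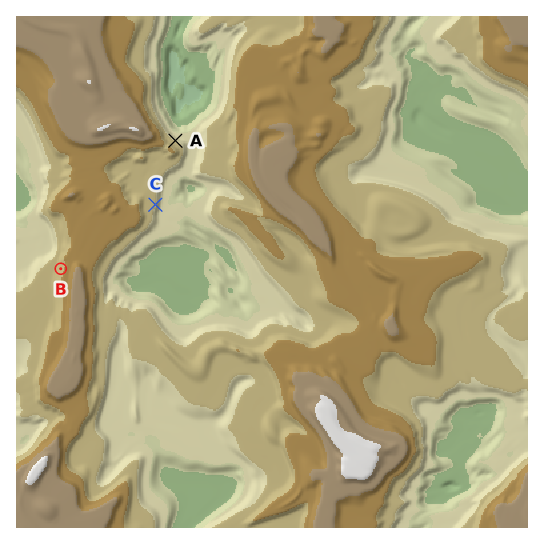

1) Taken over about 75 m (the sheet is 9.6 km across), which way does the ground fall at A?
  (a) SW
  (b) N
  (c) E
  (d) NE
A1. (d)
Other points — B W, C E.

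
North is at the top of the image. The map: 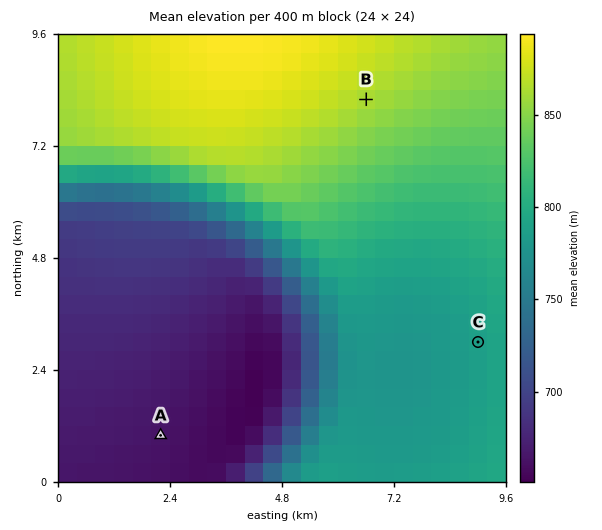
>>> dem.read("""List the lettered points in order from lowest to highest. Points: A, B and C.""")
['A', 'C', 'B']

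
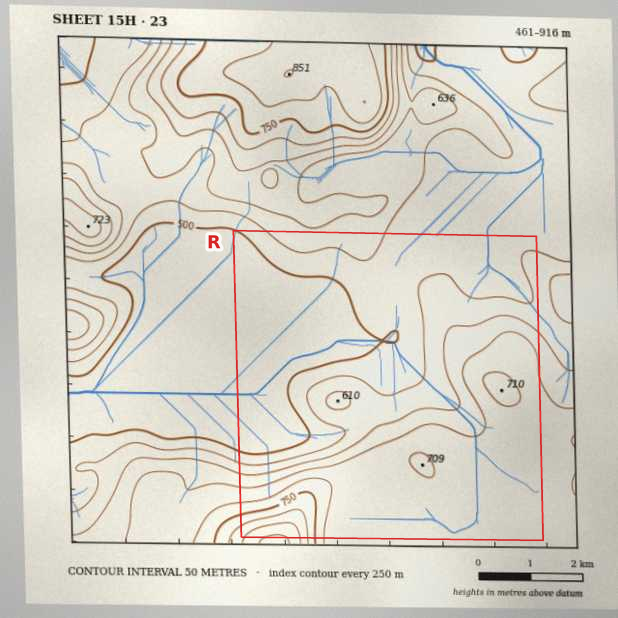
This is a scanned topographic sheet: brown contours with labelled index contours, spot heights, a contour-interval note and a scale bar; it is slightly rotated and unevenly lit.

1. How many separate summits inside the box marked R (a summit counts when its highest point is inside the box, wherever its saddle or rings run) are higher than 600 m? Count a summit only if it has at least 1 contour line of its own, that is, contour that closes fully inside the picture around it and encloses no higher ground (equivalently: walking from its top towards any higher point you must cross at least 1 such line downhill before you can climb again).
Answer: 3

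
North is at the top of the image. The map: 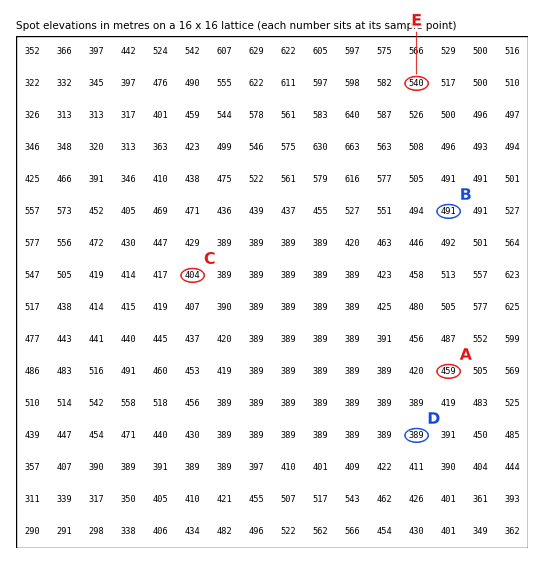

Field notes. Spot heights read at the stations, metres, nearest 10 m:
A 460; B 490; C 400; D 390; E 540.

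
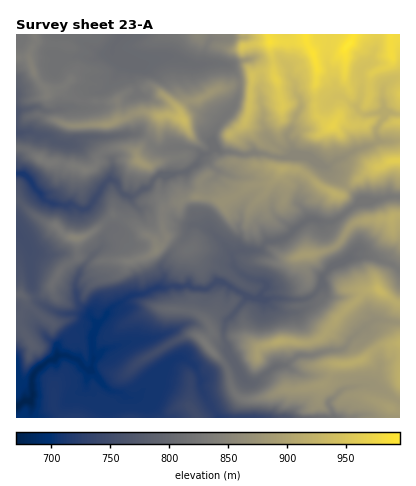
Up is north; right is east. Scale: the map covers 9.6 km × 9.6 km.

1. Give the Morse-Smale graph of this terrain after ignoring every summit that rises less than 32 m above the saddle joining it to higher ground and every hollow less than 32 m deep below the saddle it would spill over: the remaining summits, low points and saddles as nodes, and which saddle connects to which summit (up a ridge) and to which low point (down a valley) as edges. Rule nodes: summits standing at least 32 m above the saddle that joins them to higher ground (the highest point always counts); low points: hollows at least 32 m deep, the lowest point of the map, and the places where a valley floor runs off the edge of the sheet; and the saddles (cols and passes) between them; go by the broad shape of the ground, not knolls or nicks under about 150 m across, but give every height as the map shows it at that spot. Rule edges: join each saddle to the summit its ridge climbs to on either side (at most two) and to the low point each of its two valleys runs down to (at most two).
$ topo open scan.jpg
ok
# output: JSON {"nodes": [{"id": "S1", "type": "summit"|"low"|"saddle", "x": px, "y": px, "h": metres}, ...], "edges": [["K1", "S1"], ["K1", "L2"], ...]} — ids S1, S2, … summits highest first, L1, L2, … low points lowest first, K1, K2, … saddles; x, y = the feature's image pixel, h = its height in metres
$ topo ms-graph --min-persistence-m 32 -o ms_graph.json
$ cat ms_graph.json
{"nodes": [
{"id": "S1", "type": "summit", "x": 348, "y": 44, "h": 996},
{"id": "S2", "type": "summit", "x": 396, "y": 160, "h": 961},
{"id": "S3", "type": "summit", "x": 184, "y": 120, "h": 933},
{"id": "S4", "type": "summit", "x": 380, "y": 290, "h": 930},
{"id": "S5", "type": "summit", "x": 400, "y": 344, "h": 920},
{"id": "S6", "type": "summit", "x": 392, "y": 218, "h": 917},
{"id": "S7", "type": "summit", "x": 140, "y": 162, "h": 881},
{"id": "L1", "type": "low", "x": 18, "y": 406, "h": 670},
{"id": "L2", "type": "low", "x": 26, "y": 176, "h": 711},
{"id": "L3", "type": "low", "x": 16, "y": 134, "h": 754},
{"id": "K1", "type": "saddle", "x": 400, "y": 140, "h": 899},
{"id": "K2", "type": "saddle", "x": 238, "y": 84, "h": 845},
{"id": "K3", "type": "saddle", "x": 148, "y": 140, "h": 834},
{"id": "K4", "type": "saddle", "x": 180, "y": 156, "h": 832},
{"id": "K5", "type": "saddle", "x": 396, "y": 266, "h": 829},
{"id": "K6", "type": "saddle", "x": 354, "y": 208, "h": 824},
{"id": "K7", "type": "saddle", "x": 102, "y": 152, "h": 822},
{"id": "K8", "type": "saddle", "x": 58, "y": 108, "h": 809},
{"id": "K9", "type": "saddle", "x": 226, "y": 364, "h": 806},
{"id": "K10", "type": "saddle", "x": 224, "y": 338, "h": 789},
{"id": "K11", "type": "saddle", "x": 20, "y": 202, "h": 774}],
"edges": [["K1", "S1"], ["K1", "S2"], ["K1", "L1"], ["K2", "S1"], ["K2", "S3"], ["K2", "L1"], ["K3", "S3"], ["K3", "S7"], ["K3", "L1"], ["K3", "L3"], ["K4", "S1"], ["K4", "S7"], ["K4", "L1"], ["K5", "S4"], ["K5", "S6"], ["K5", "L1"], ["K6", "S1"], ["K6", "S6"], ["K6", "L1"], ["K7", "S1"], ["K7", "S7"], ["K7", "L2"], ["K7", "L3"], ["K8", "S1"], ["K8", "S3"], ["K8", "L1"], ["K8", "L3"], ["K9", "S1"], ["K9", "S5"], ["K9", "L1"], ["K10", "S1"], ["K10", "S4"], ["K10", "L1"], ["K11", "S1"], ["K11", "L1"], ["K11", "L2"]]}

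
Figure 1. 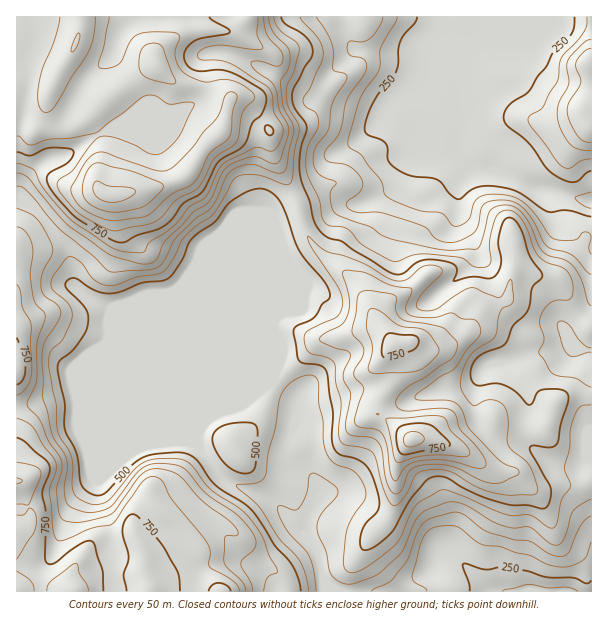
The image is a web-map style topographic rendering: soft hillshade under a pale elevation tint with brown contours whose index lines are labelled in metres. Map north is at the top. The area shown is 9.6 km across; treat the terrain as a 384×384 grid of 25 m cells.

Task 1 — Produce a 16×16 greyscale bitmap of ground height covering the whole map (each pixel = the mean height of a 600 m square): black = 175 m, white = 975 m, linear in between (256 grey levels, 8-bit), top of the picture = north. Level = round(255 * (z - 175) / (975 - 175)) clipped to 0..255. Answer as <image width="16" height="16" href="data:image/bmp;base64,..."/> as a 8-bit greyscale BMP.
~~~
<image width="16" height="16" href="data:image/bmp;base64,Qk02BQAAAAAAADYEAAAoAAAAEAAAABAAAAABAAgAAAAAAAABAAATCwAAEwsAAAABAAAAAAAAAAAAAAEBAQACAgIAAwMDAAQEBAAFBQUABgYGAAcHBwAICAgACQkJAAoKCgALCwsADAwMAA0NDQAODg4ADw8PABAQEAAREREAEhISABMTEwAUFBQAFRUVABYWFgAXFxcAGBgYABkZGQAaGhoAGxsbABwcHAAdHR0AHh4eAB8fHwAgICAAISEhACIiIgAjIyMAJCQkACUlJQAmJiYAJycnACgoKAApKSkAKioqACsrKwAsLCwALS0tAC4uLgAvLy8AMDAwADExMQAyMjIAMzMzADQ0NAA1NTUANjY2ADc3NwA4ODgAOTk5ADo6OgA7OzsAPDw8AD09PQA+Pj4APz8/AEBAQABBQUEAQkJCAENDQwBEREQARUVFAEZGRgBHR0cASEhIAElJSQBKSkoAS0tLAExMTABNTU0ATk5OAE9PTwBQUFAAUVFRAFJSUgBTU1MAVFRUAFVVVQBWVlYAV1dXAFhYWABZWVkAWlpaAFtbWwBcXFwAXV1dAF5eXgBfX18AYGBgAGFhYQBiYmIAY2NjAGRkZABlZWUAZmZmAGdnZwBoaGgAaWlpAGpqagBra2sAbGxsAG1tbQBubm4Ab29vAHBwcABxcXEAcnJyAHNzcwB0dHQAdXV1AHZ2dgB3d3cAeHh4AHl5eQB6enoAe3t7AHx8fAB9fX0Afn5+AH9/fwCAgIAAgYGBAIKCggCDg4MAhISEAIWFhQCGhoYAh4eHAIiIiACJiYkAioqKAIuLiwCMjIwAjY2NAI6OjgCPj48AkJCQAJGRkQCSkpIAk5OTAJSUlACVlZUAlpaWAJeXlwCYmJgAmZmZAJqamgCbm5sAnJycAJ2dnQCenp4An5+fAKCgoAChoaEAoqKiAKOjowCkpKQApaWlAKampgCnp6cAqKioAKmpqQCqqqoAq6urAKysrACtra0Arq6uAK+vrwCwsLAAsbGxALKysgCzs7MAtLS0ALW1tQC2trYAt7e3ALi4uAC5ubkAurq6ALu7uwC8vLwAvb29AL6+vgC/v78AwMDAAMHBwQDCwsIAw8PDAMTExADFxcUAxsbGAMfHxwDIyMgAycnJAMrKygDLy8sAzMzMAM3NzQDOzs4Az8/PANDQ0ADR0dEA0tLSANPT0wDU1NQA1dXVANbW1gDX19cA2NjYANnZ2QDa2toA29vbANzc3ADd3d0A3t7eAN/f3wDg4OAA4eHhAOLi4gDj4+MA5OTkAOXl5QDm5uYA5+fnAOjo6ADp6ekA6urqAOvr6wDs7OwA7e3tAO7u7gDv7+8A8PDwAPHx8QDy8vIA8/PzAPT09AD19fUA9vb2APf39wD4+PgA+fn5APr6+gD7+/sA/Pz8AP39/QD+/v4A////AMTHuMC3q4hvSVA7IRkUGB3Bqq+8sJ+GU0liWycmNkM7woiAr6aIYUpIVnNRUWlpT8J+XnyCZWZNT2OViZGIbFWkaVxcXGRoUluMrLiUem5YlmRcXFxcXVZfk52LeG5oX51lXVxcXFxgdpezpn9iWUygeF9cXFxcYHaappGKdFtNlG5yamBcXFxojYR3cXNmUZWBnaV5XVxgc2ZRUUlnUzKLst7ZsHZeaVs/NSsoUCkXoc7x59ureHhLNh8YExQRGcTDzcjM1rOSRyQVEhETIz3T0dHIydHFhVApExIRFiZJ1dvL1sy3poVVORoSEhMYPtTgysjCs6t5UDojExISEiI="/>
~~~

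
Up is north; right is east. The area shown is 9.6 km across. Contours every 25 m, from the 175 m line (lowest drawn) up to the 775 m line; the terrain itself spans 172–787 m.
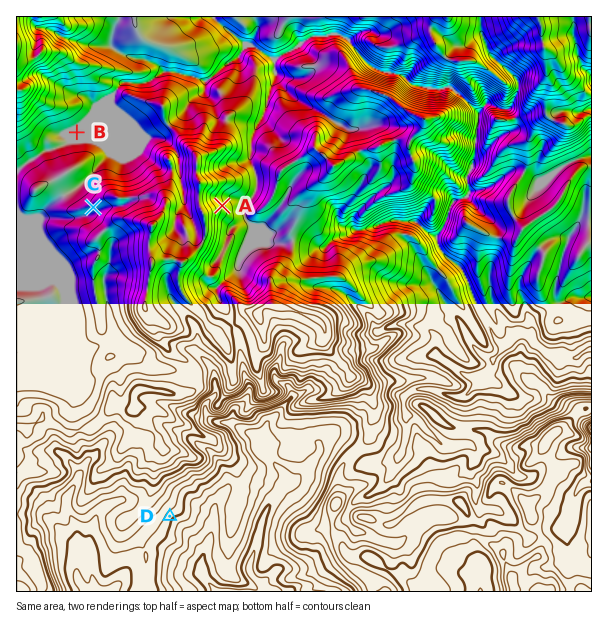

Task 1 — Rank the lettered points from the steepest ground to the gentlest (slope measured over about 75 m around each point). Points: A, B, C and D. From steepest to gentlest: A D C B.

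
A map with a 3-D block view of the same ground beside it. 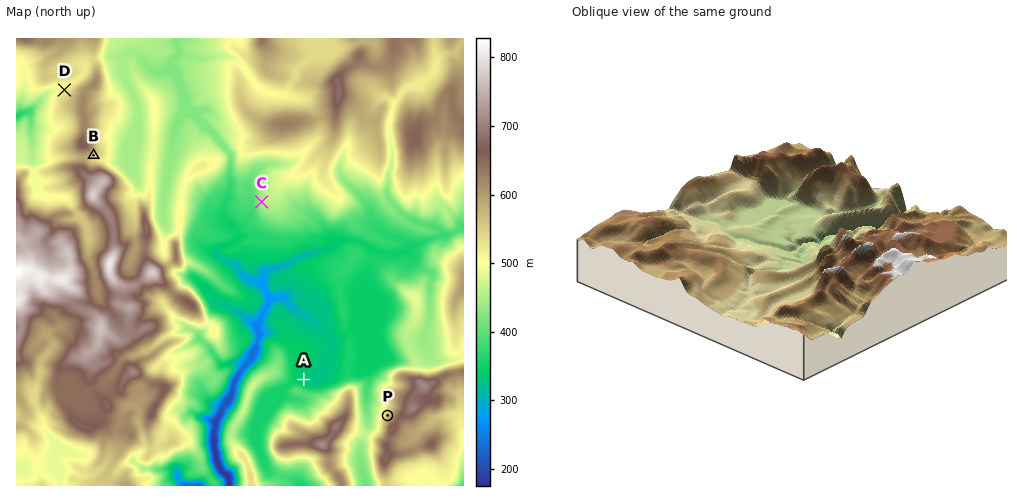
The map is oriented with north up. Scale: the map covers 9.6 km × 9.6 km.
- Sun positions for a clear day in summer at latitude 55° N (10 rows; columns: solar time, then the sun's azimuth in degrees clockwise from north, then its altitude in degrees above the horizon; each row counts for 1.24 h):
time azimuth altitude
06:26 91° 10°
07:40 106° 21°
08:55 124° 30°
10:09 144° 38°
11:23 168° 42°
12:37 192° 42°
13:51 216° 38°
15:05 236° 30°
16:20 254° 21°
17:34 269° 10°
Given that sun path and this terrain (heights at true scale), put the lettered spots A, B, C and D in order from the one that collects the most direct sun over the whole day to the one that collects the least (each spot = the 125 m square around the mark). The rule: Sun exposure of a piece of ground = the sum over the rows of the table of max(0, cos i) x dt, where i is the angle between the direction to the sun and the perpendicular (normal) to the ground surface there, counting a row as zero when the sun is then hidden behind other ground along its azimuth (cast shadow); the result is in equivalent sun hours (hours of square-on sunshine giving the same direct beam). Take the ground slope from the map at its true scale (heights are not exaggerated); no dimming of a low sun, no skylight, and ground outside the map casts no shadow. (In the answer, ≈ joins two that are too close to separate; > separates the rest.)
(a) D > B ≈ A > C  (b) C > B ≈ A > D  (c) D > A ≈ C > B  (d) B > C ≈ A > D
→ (d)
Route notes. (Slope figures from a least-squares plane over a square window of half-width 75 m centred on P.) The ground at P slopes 24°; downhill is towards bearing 293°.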